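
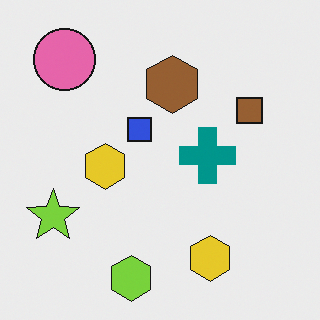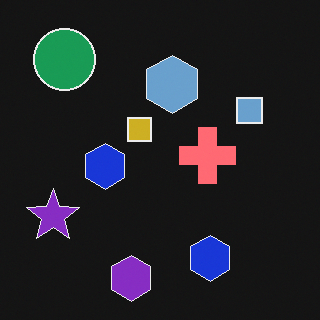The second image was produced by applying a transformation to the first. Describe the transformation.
This is the original image color-inverted (negative).

The light background has become dark and every shape's color is its complement — a photographic negative.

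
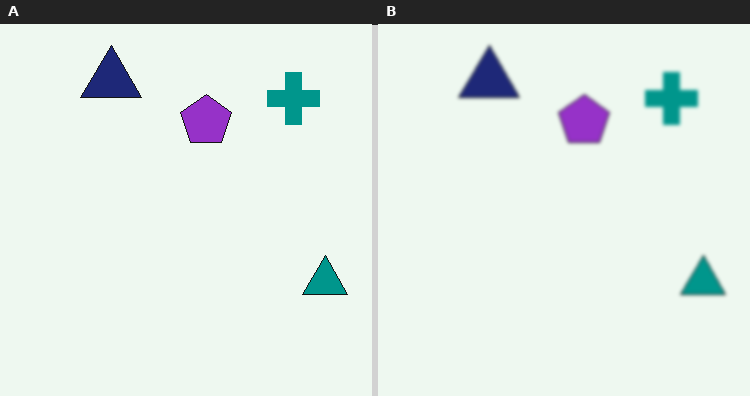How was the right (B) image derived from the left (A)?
This is the original image given a subtle gaussian blur.

Shape edges and outlines are uniformly softened across the whole image.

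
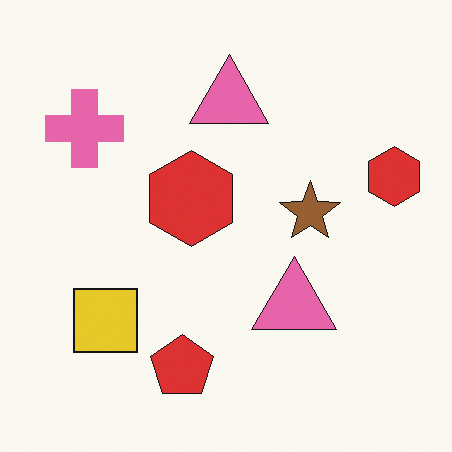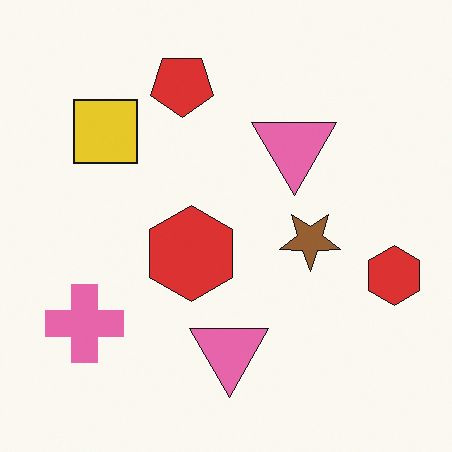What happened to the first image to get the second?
The second image is the first flipped vertically (top ↔ bottom).

The red pentagon is in the bottom of the first image and the top of the second — shapes on opposite sides of the horizontal midline have swapped in a mirror flip.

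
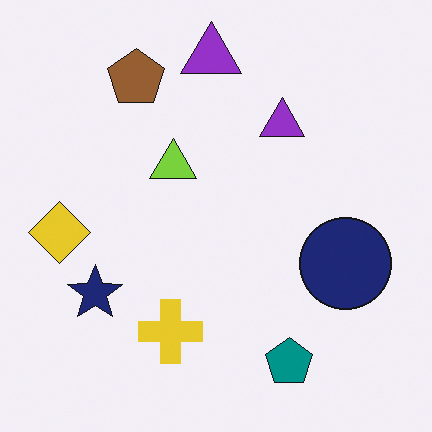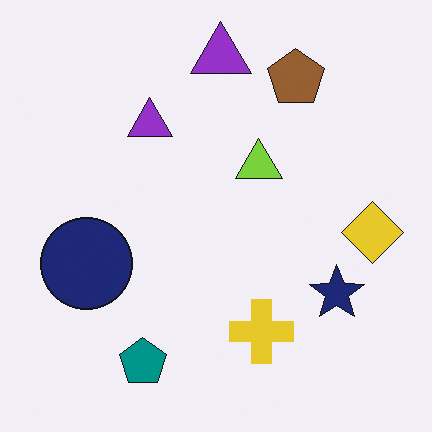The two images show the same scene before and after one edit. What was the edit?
Flipped horizontally (left ↔ right).

The yellow diamond is in the left of the first image and the right of the second — shapes on opposite sides of the vertical midline have swapped in a mirror flip.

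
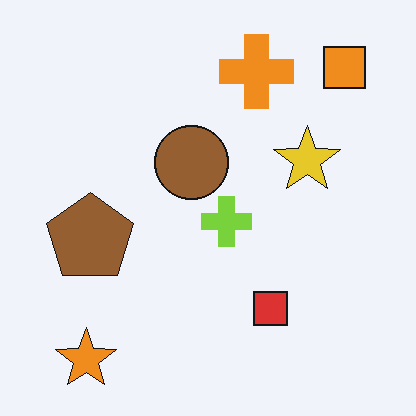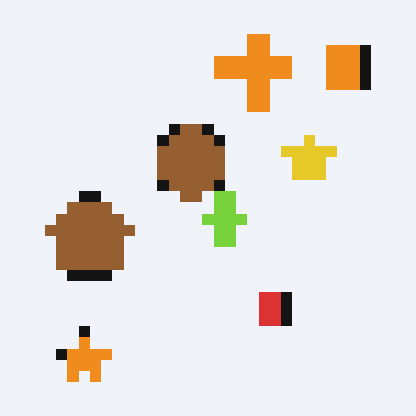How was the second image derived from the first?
The second image is the first heavily pixelated into large blocks.

Shapes are reduced to large square blocks; fine edges and outlines are lost — a downscale-then-upscale (mosaic) effect.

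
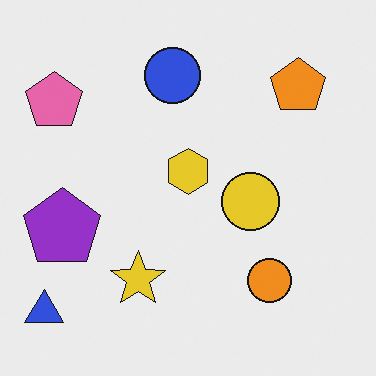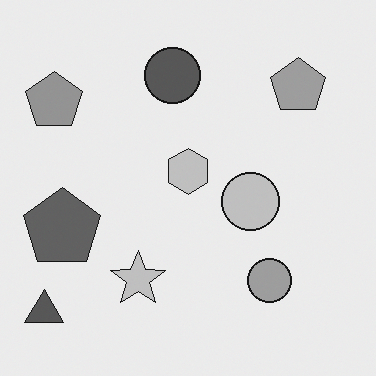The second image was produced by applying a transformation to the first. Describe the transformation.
This is the original image converted to grayscale.

All color is removed — every shape is now a shade of grey.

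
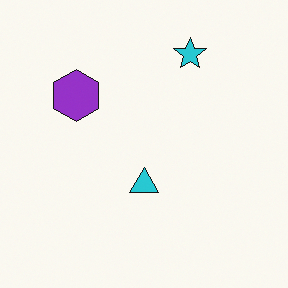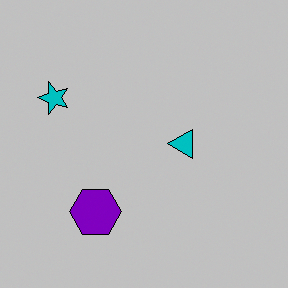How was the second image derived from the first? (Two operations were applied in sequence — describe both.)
The second image is the first rotated 90° counter-clockwise, then heavily posterized to just a handful of flat colors.

The cyan star sits in the top of the first image and the left of the second — consistent with a whole-image 90° counter-clockwise rotation. Each flat color has snapped to a coarser quantized level — most visibly, the near-white background has dropped to a flat grey.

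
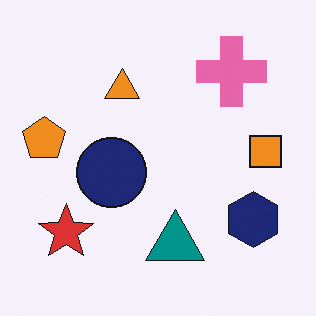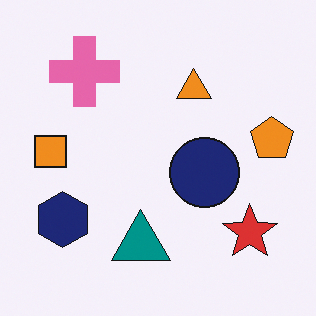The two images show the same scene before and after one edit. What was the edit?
The transformation is: flipped horizontally (left ↔ right).

The orange pentagon is in the left of the first image and the right of the second — shapes on opposite sides of the vertical midline have swapped in a mirror flip.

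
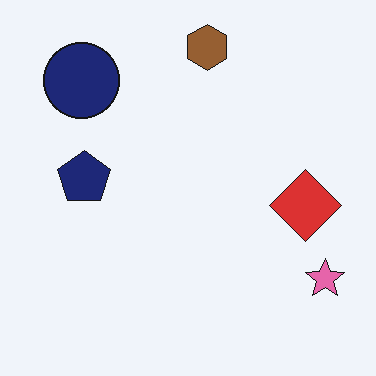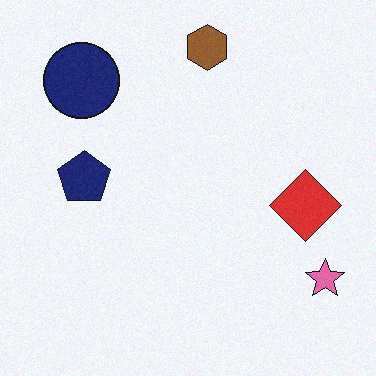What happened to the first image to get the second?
It was degraded with light additive noise.

Random speckle covers the whole image, including the flat background.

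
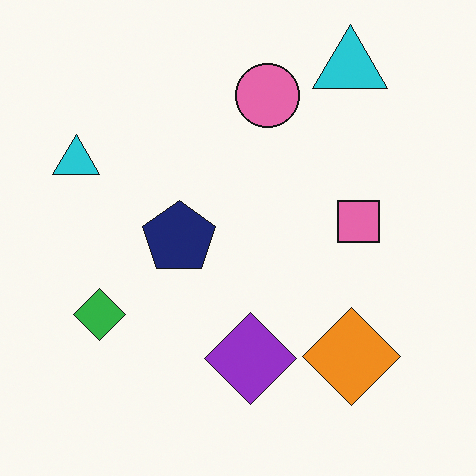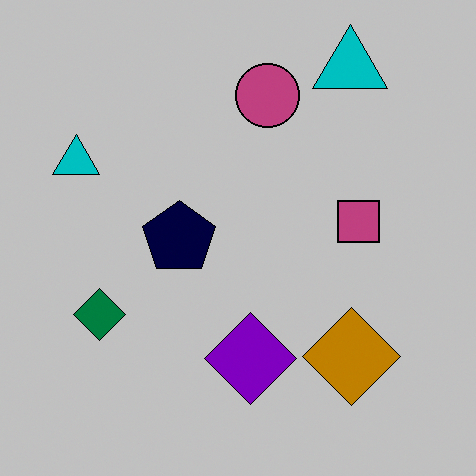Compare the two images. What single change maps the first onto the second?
Heavily posterized to just a handful of flat colors.

Each flat color has snapped to a coarser quantized level — most visibly, the near-white background has dropped to a flat grey.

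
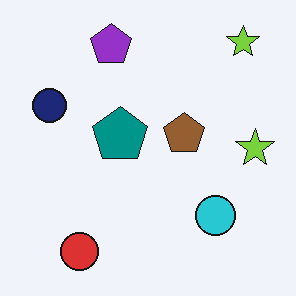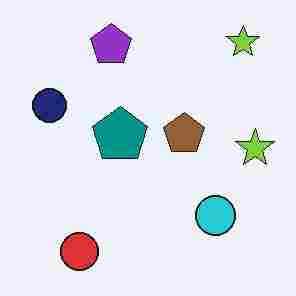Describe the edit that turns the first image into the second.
It was heavily JPEG-compressed with obvious blocking artifacts.

Blocky 8×8 compression artifacts appear around shape edges and the flat background shows ringing — characteristic JPEG degradation.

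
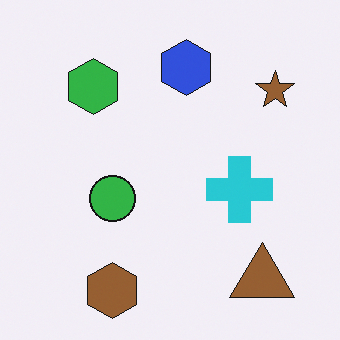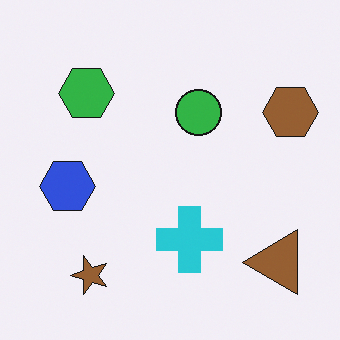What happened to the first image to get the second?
It was transposed (reflected across the top-left ↔ bottom-right diagonal).

Shapes have swapped their row and column positions — what was in the top-right is now in the bottom-left — a diagonal reflection.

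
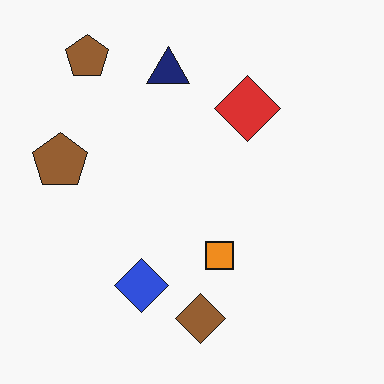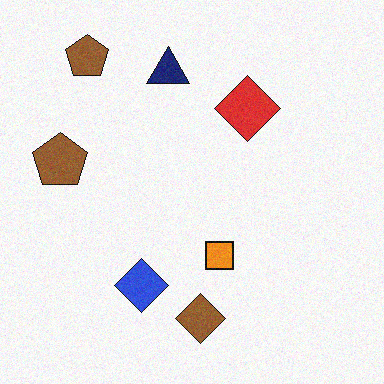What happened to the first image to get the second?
It was degraded with a light layer of grain.

Random speckle covers the whole image, including the flat background.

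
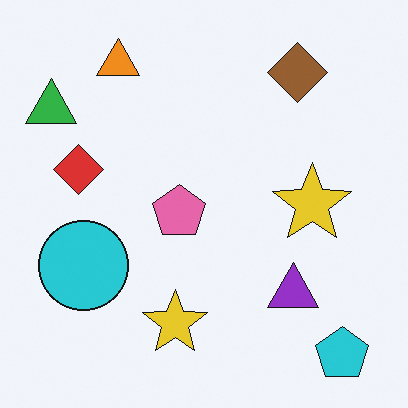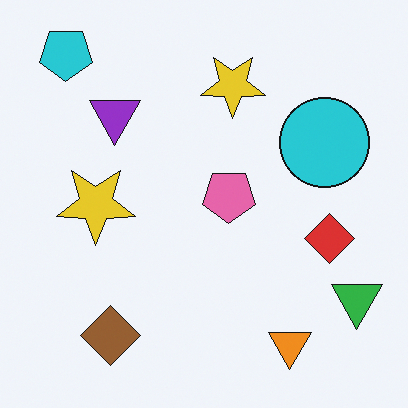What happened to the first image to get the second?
The image was rotated 180°.

The cyan pentagon sits in the bottom-right of the first image and the top-left of the second — consistent with a whole-image 180° rotation.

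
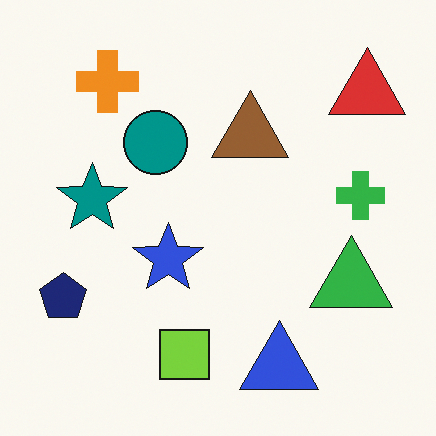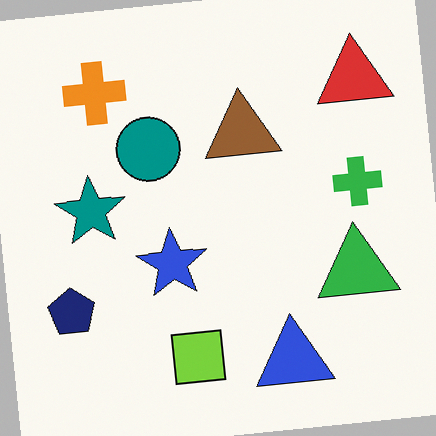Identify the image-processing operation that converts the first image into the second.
The transformation is: rotated counter-clockwise by a few degrees.

Every shape is tilted by the same angle and the image corners show triangular fill wedges — a whole-image rotation by a non-right angle.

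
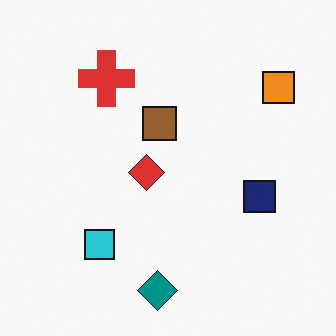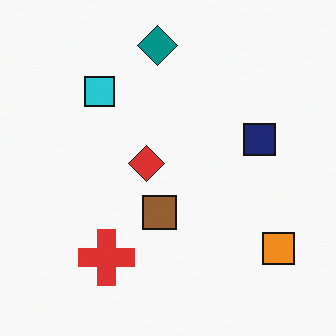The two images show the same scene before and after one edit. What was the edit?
The image was flipped vertically (top ↔ bottom).

The teal diamond is in the bottom of the first image and the top of the second — shapes on opposite sides of the horizontal midline have swapped in a mirror flip.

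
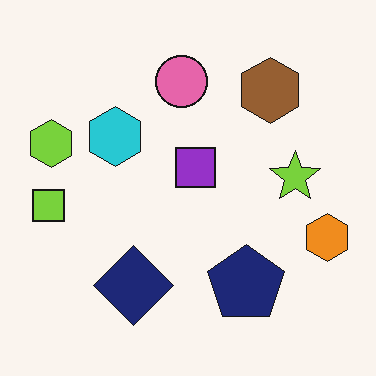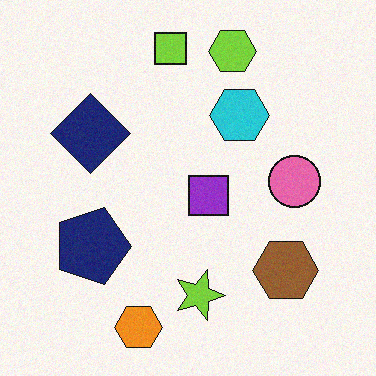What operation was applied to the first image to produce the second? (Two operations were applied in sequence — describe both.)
Rotated 90° clockwise, then degraded with light additive noise.

The orange hexagon sits in the right of the first image and the bottom of the second — consistent with a whole-image 90° clockwise rotation. Random speckle covers the whole image, including the flat background.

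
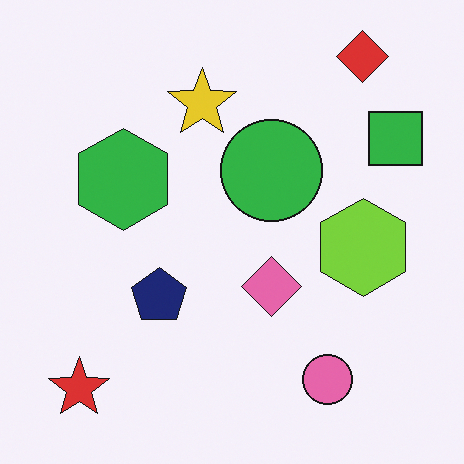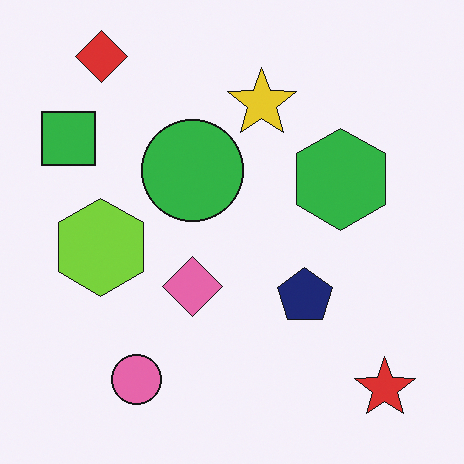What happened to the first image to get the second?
The image was flipped horizontally (left ↔ right).

The green square is in the top-right of the first image and the top-left of the second — shapes on opposite sides of the vertical midline have swapped in a mirror flip.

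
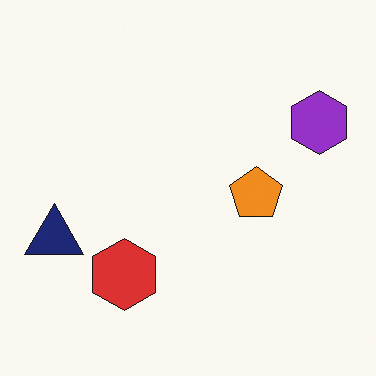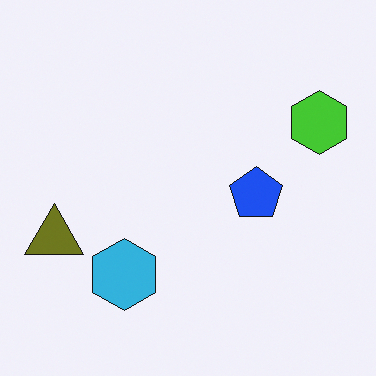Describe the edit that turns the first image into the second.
This is the original image hue-shifted by a large amount.

Every shape's color has rotated by the same amount around the hue wheel — a uniform hue shift.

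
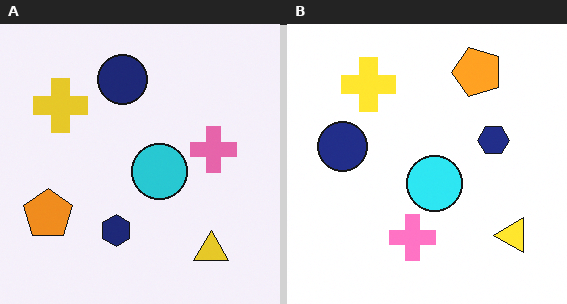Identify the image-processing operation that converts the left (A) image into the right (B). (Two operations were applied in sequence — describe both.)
This is the original image brightened a little, then transposed (reflected across the top-left ↔ bottom-right diagonal).

Every pixel — background and shapes alike — is uniformly brightened. Shapes have swapped their row and column positions — what was in the top-right is now in the bottom-left — a diagonal reflection.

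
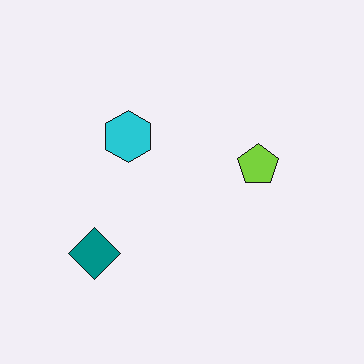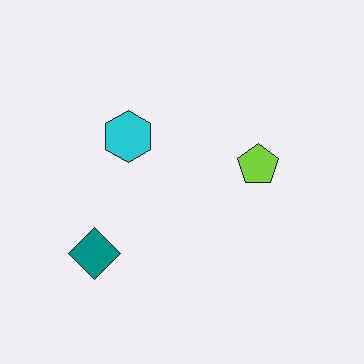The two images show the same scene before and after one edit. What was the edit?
The transformation is: JPEG-compressed with visible artifacts.

Blocky 8×8 compression artifacts appear around shape edges and the flat background shows ringing — characteristic JPEG degradation.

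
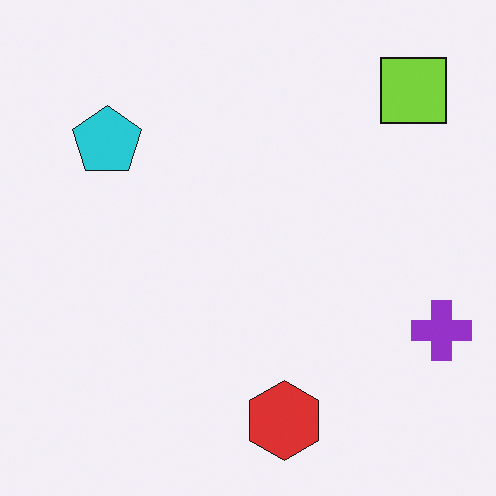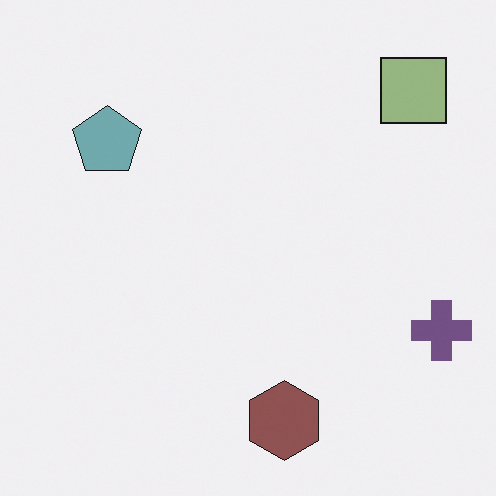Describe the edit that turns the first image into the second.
The image was made much more muted (saturation change).

All colors are more muted and greyish — a global saturation change.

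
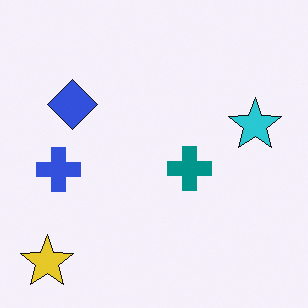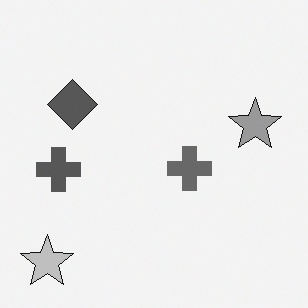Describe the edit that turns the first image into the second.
It was converted to grayscale.

All color is removed — every shape is now a shade of grey.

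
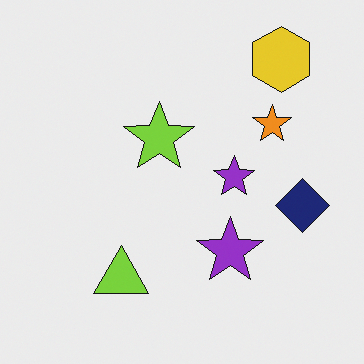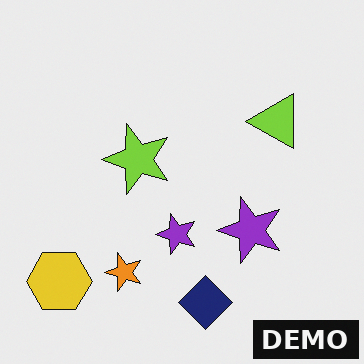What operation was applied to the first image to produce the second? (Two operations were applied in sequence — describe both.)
The second image is the first transposed (reflected across the top-left ↔ bottom-right diagonal), then watermarked with the text "DEMO" in the lower-right corner.

Shapes have swapped their row and column positions — what was in the top-right is now in the bottom-left — a diagonal reflection. A dark label reading "DEMO" appears in the lower-right corner.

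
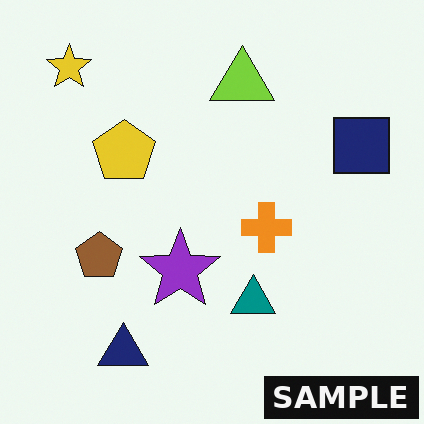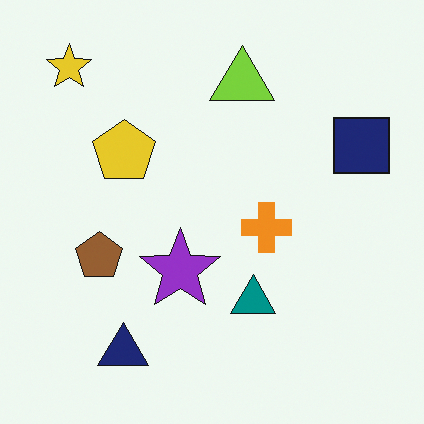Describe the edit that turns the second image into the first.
Watermarked with the text "SAMPLE" in the lower-right corner.

A dark label reading "SAMPLE" appears in the lower-right corner.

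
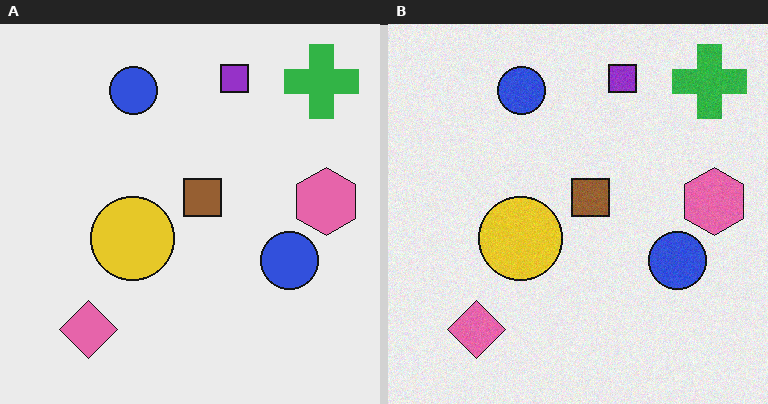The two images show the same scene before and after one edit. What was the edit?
The image was degraded with subtle gaussian noise.

Random speckle covers the whole image, including the flat background.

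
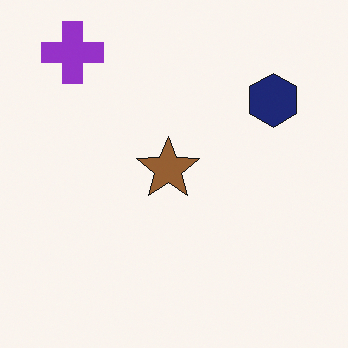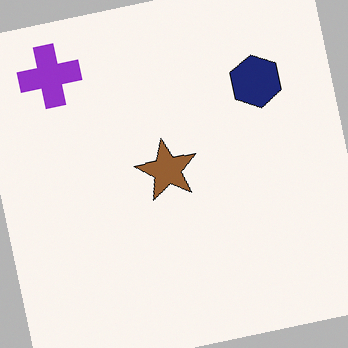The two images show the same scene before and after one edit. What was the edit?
The transformation is: rotated counter-clockwise by a small amount.

Every shape is tilted by the same angle and the image corners show triangular fill wedges — a whole-image rotation by a non-right angle.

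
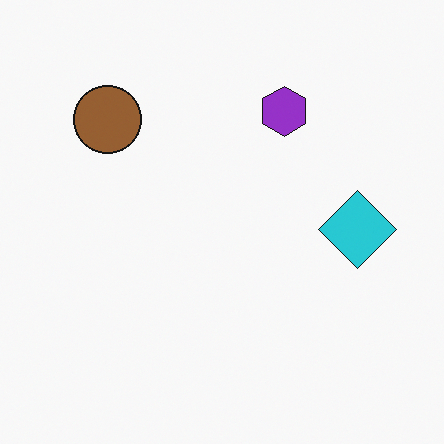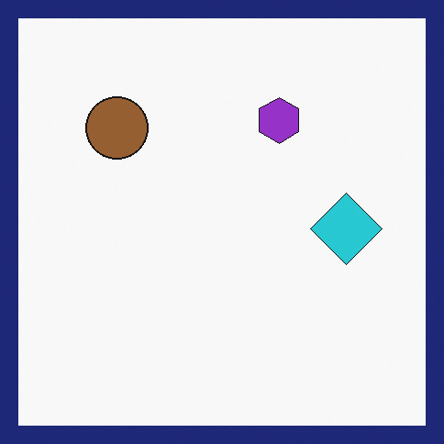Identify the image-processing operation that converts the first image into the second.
It was framed with a navy border.

A solid navy frame runs around the edge of the second image, with the content slightly shrunk inside it.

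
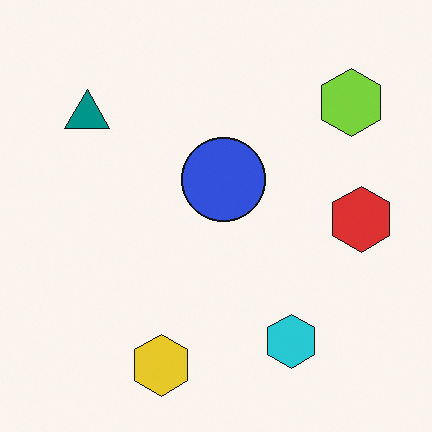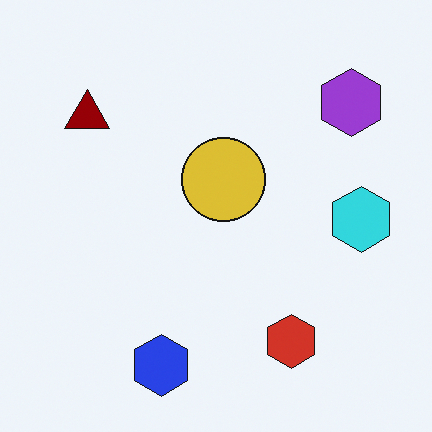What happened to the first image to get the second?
The transformation is: hue-shifted through roughly half the color wheel.

Every shape's color has rotated by the same amount around the hue wheel — a uniform hue shift.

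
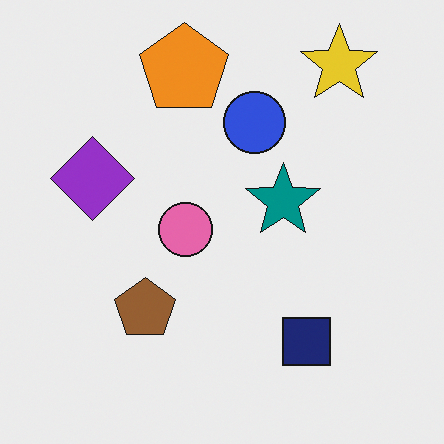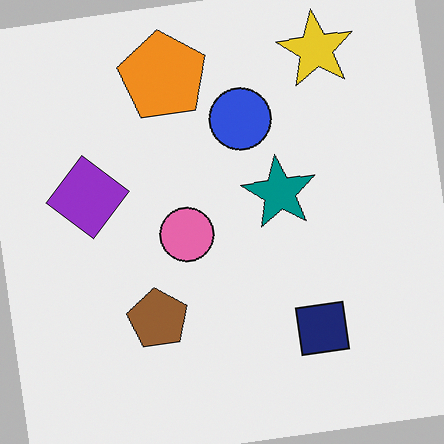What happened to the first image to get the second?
The transformation is: rotated counter-clockwise by a small amount.

Every shape is tilted by the same angle and the image corners show triangular fill wedges — a whole-image rotation by a non-right angle.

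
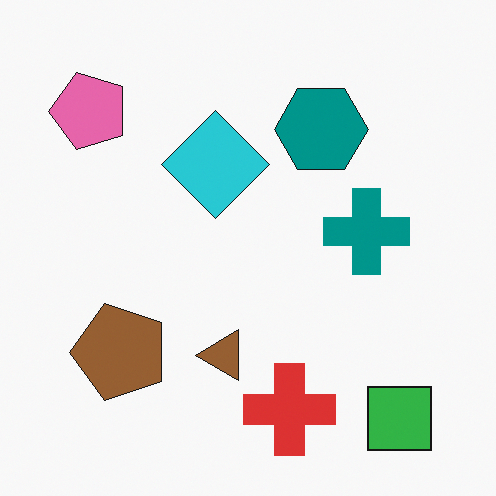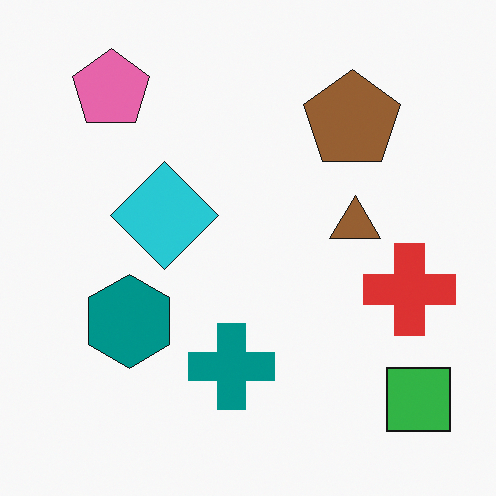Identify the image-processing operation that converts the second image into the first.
Transposed (reflected across the top-left ↔ bottom-right diagonal).

Shapes have swapped their row and column positions — what was in the top-right is now in the bottom-left — a diagonal reflection.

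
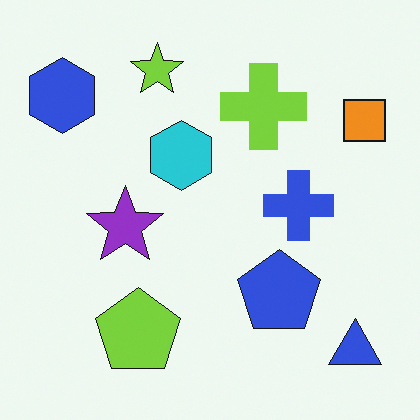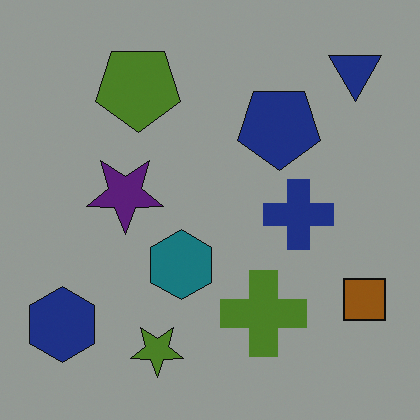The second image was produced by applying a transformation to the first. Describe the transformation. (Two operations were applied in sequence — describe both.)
The image was noticeably darkened, then flipped vertically (top ↔ bottom).

Every pixel — background and shapes alike — is uniformly darkened. The lime star is in the top of the first image and the bottom of the second — shapes on opposite sides of the horizontal midline have swapped in a mirror flip.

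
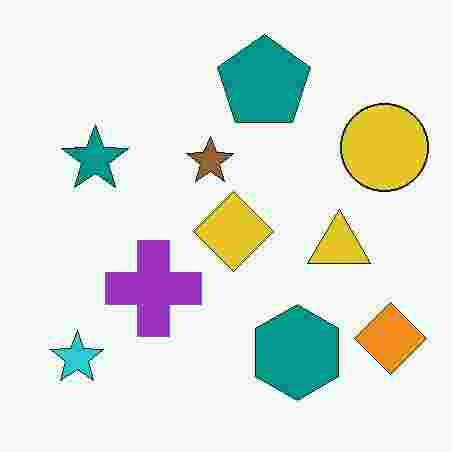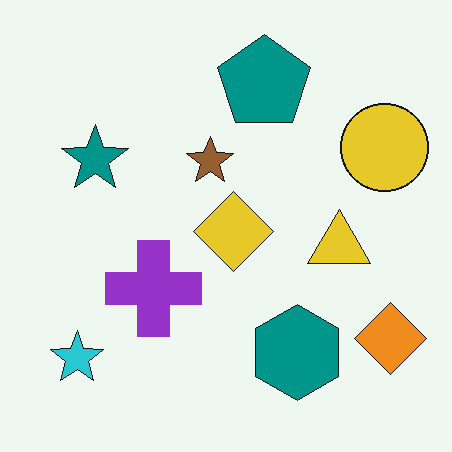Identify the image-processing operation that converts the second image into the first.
Heavily JPEG-compressed with obvious blocking artifacts.

Blocky 8×8 compression artifacts appear around shape edges and the flat background shows ringing — characteristic JPEG degradation.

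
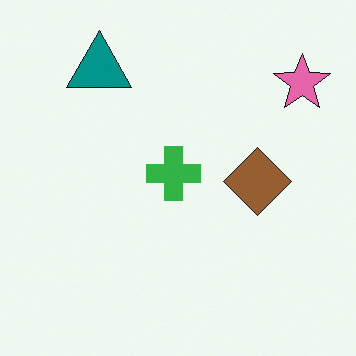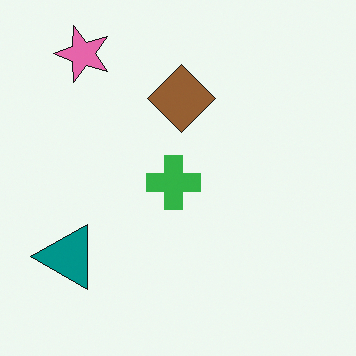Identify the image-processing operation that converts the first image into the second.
This is the original image rotated 90° counter-clockwise.

The pink star sits in the top-right of the first image and the top-left of the second — consistent with a whole-image 90° counter-clockwise rotation.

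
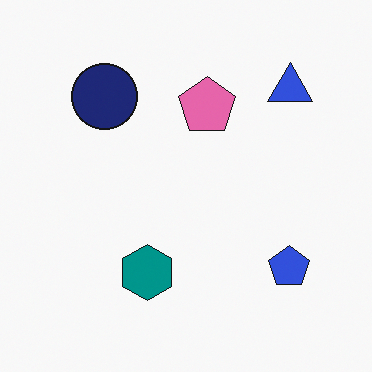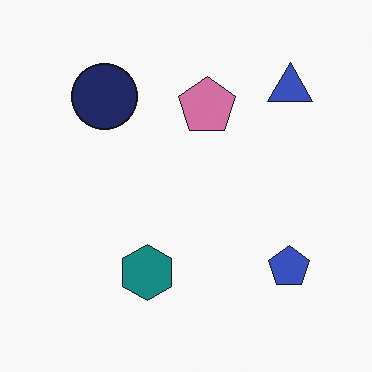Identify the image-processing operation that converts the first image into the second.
This is the original image slightly desaturated.

All colors are more muted and greyish — a global saturation change.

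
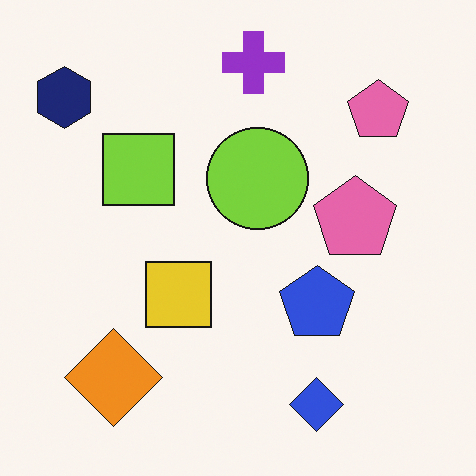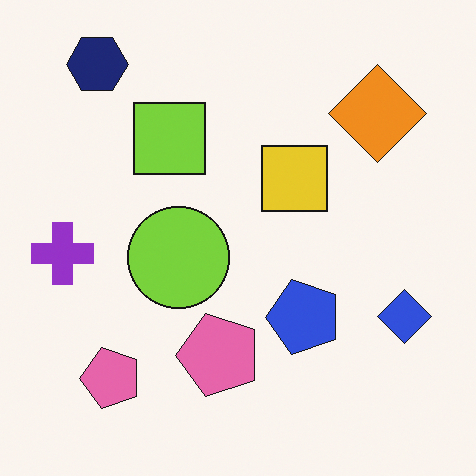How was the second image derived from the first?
Transposed (reflected across the top-left ↔ bottom-right diagonal).

Shapes have swapped their row and column positions — what was in the top-right is now in the bottom-left — a diagonal reflection.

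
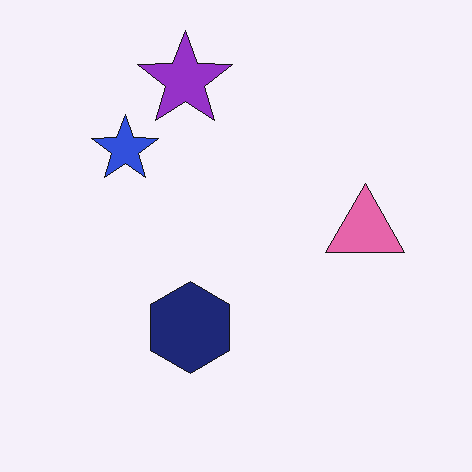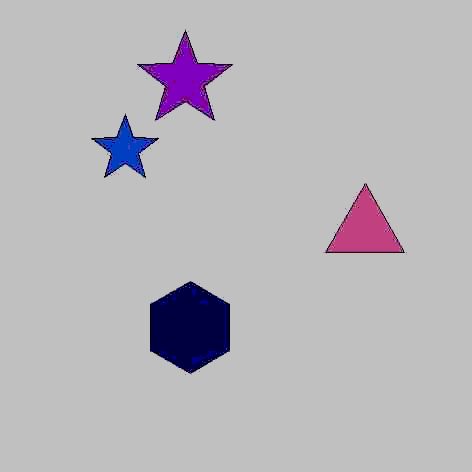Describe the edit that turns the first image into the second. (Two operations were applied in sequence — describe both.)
The second image is the first heavily JPEG-compressed with obvious blocking artifacts, then heavily posterized to just a handful of flat colors.

Blocky 8×8 compression artifacts appear around shape edges and the flat background shows ringing — characteristic JPEG degradation. Each flat color has snapped to a coarser quantized level — most visibly, the near-white background has dropped to a flat grey.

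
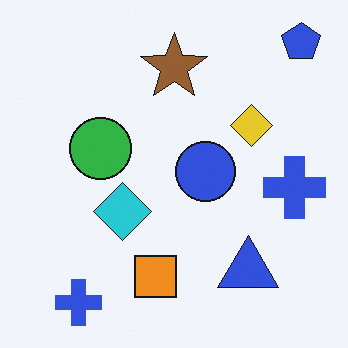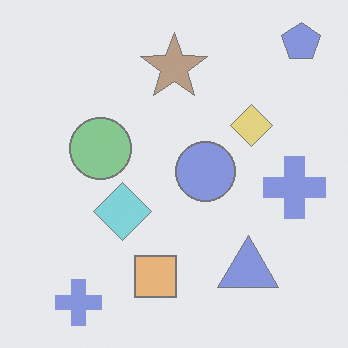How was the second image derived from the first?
It was washed out (contrast reduced).

Tones are pushed toward mid-grey across the whole image — a global contrast change.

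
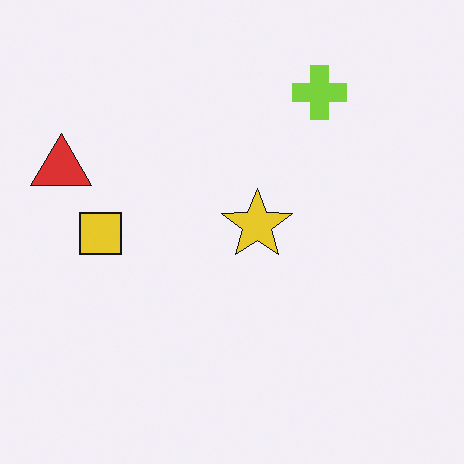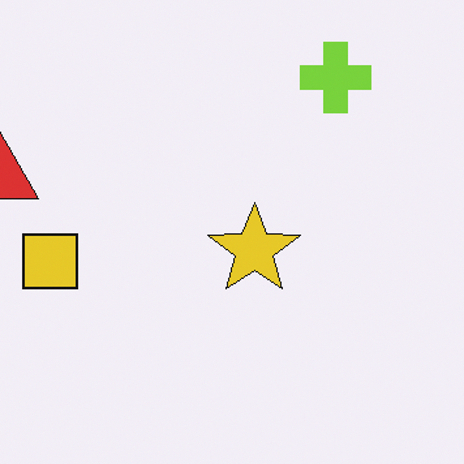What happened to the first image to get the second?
The image was cropped slightly and scaled back up.

The visible shapes are larger and the field of view is narrower; shapes near the original edges may be partly or wholly outside the frame — a crop-and-rescale.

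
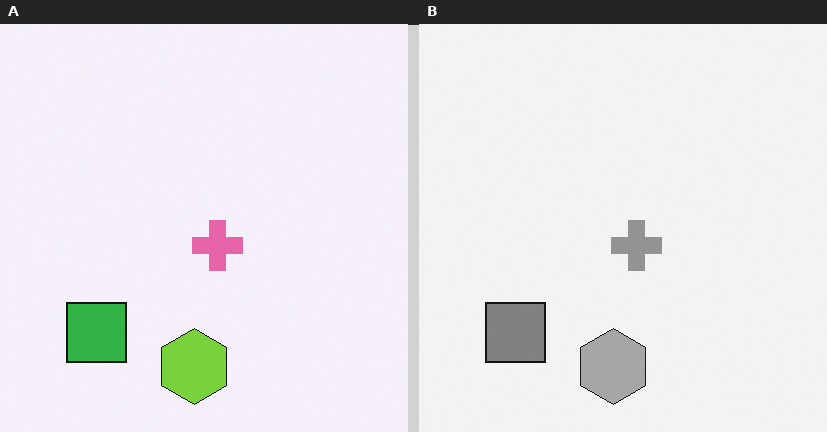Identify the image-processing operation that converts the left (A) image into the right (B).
This is the original image converted to grayscale.

All color is removed — every shape is now a shade of grey.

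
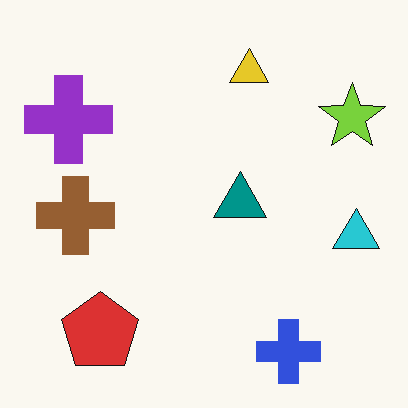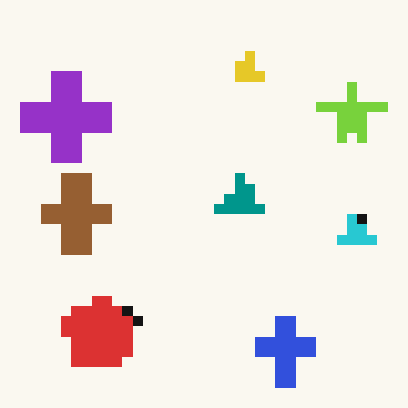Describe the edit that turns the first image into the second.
This is the original image heavily pixelated into large blocks.

Shapes are reduced to large square blocks; fine edges and outlines are lost — a downscale-then-upscale (mosaic) effect.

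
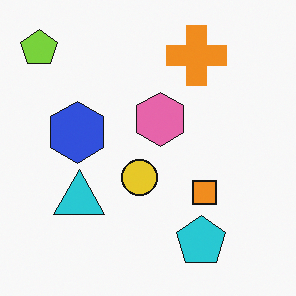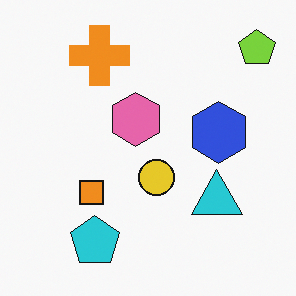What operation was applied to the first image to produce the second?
This is the original image flipped horizontally (left ↔ right).

The lime pentagon is in the top-left of the first image and the top-right of the second — shapes on opposite sides of the vertical midline have swapped in a mirror flip.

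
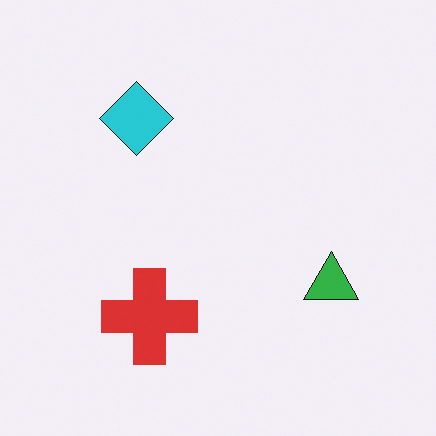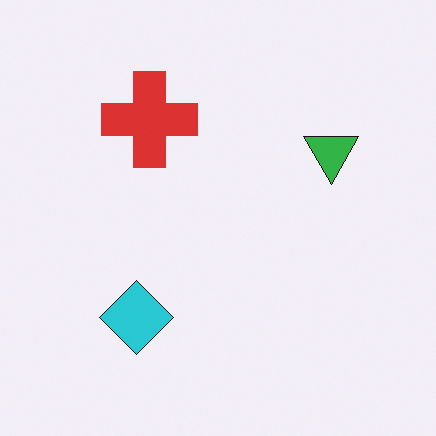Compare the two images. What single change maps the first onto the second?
The second image is the first flipped vertically (top ↔ bottom).

The cyan diamond is in the top-left of the first image and the bottom-left of the second — shapes on opposite sides of the horizontal midline have swapped in a mirror flip.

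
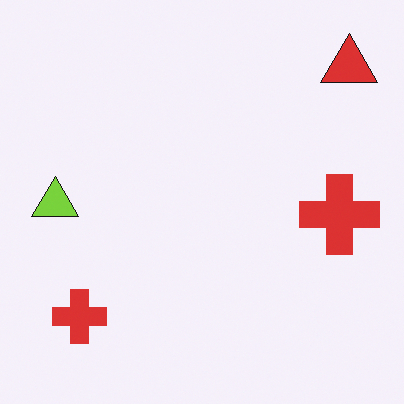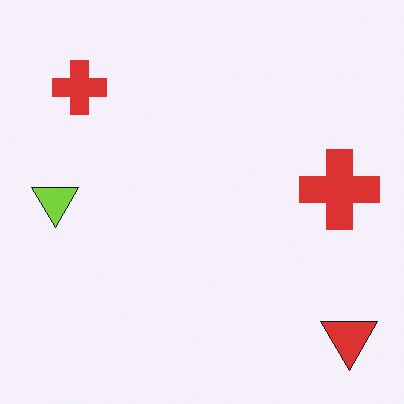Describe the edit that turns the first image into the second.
The image was flipped vertically (top ↔ bottom).

The red triangle is in the top-right of the first image and the bottom-right of the second — shapes on opposite sides of the horizontal midline have swapped in a mirror flip.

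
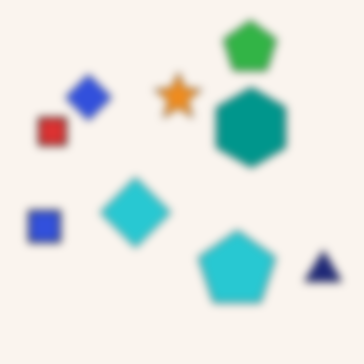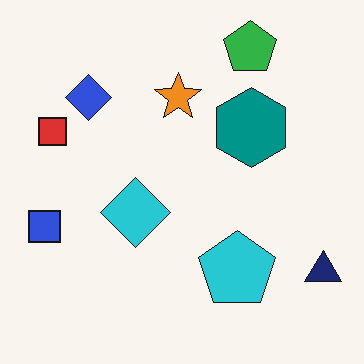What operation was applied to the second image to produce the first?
Noticeably gaussian-blurred.

Shape edges and outlines are uniformly softened across the whole image.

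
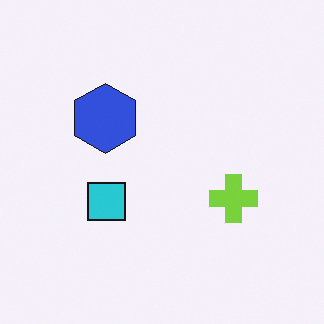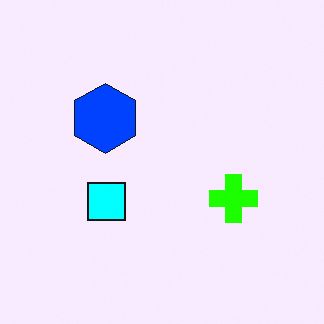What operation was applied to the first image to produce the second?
It was heavily oversaturated.

All colors are more vivid — a global saturation change.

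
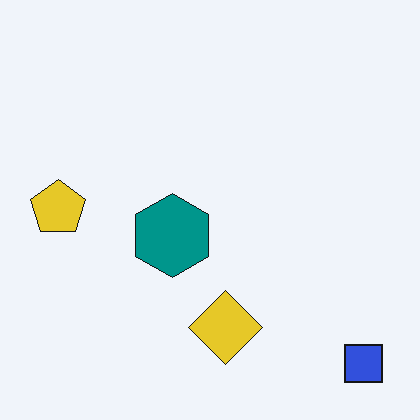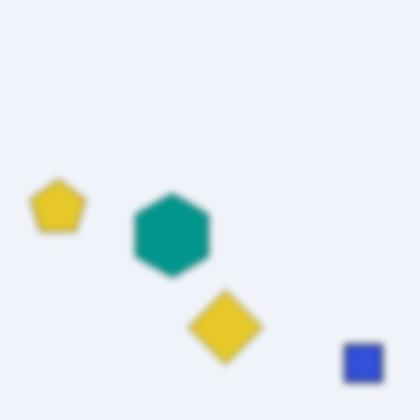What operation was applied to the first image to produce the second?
This is the original image noticeably gaussian-blurred.

Shape edges and outlines are uniformly softened across the whole image.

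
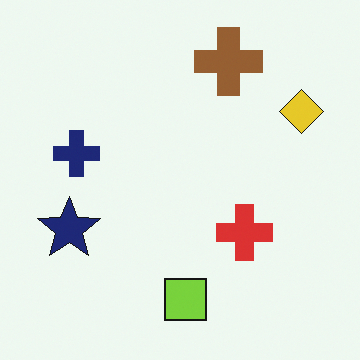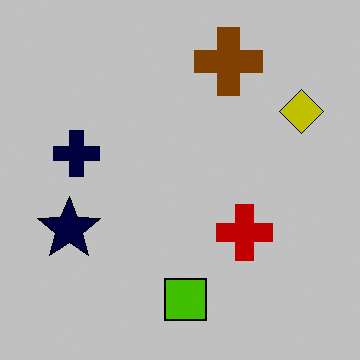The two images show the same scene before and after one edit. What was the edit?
The second image is the first aggressively posterized.

Each flat color has snapped to a coarser quantized level — most visibly, the near-white background has dropped to a flat grey.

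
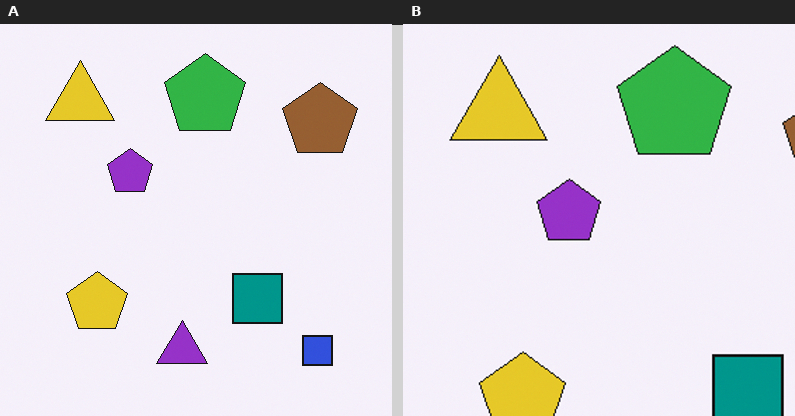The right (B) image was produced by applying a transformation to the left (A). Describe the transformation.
The right (B) image is the left (A) cropped to a modestly smaller region and rescaled.

The visible shapes are larger and the field of view is narrower; shapes near the original edges may be partly or wholly outside the frame — a crop-and-rescale.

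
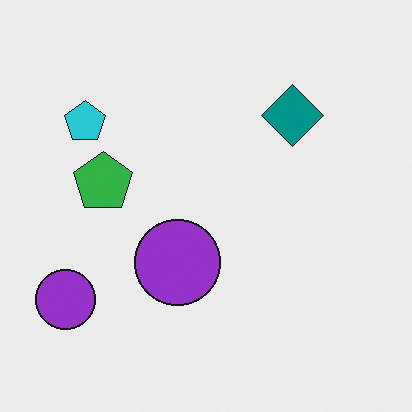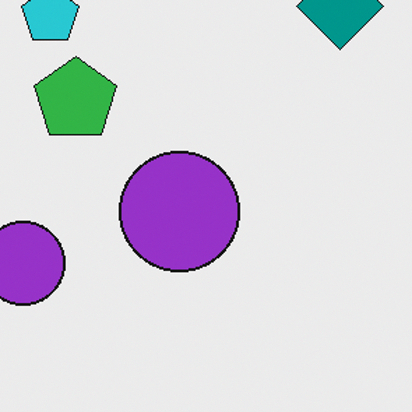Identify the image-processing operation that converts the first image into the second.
Cropped slightly and scaled back up.

The visible shapes are larger and the field of view is narrower; shapes near the original edges may be partly or wholly outside the frame — a crop-and-rescale.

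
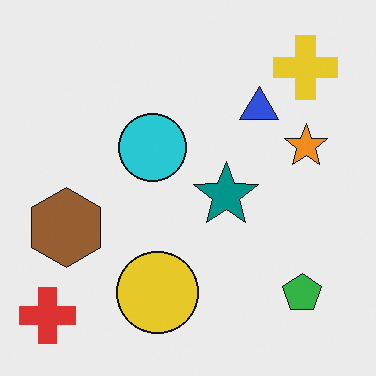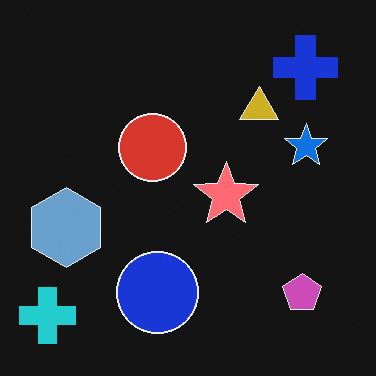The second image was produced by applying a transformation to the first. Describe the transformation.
The second image is the first color-inverted (negative).

The light background has become dark and every shape's color is its complement — a photographic negative.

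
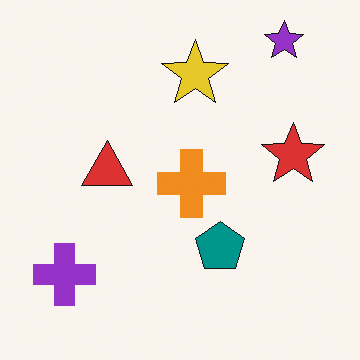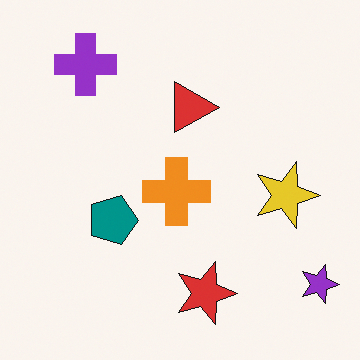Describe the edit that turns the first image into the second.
This is the original image rotated 90° clockwise.

The purple star sits in the top-right of the first image and the bottom-right of the second — consistent with a whole-image 90° clockwise rotation.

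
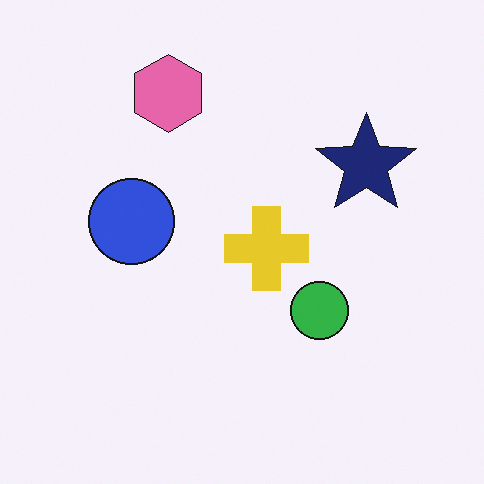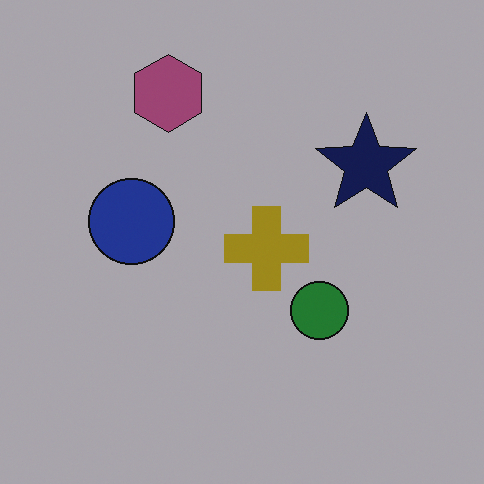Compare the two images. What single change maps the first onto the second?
Noticeably darkened.

Every pixel — background and shapes alike — is uniformly darkened.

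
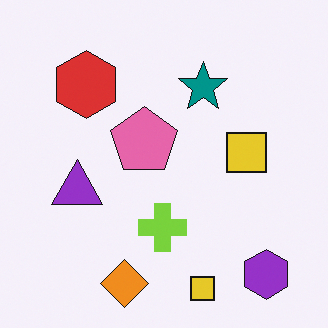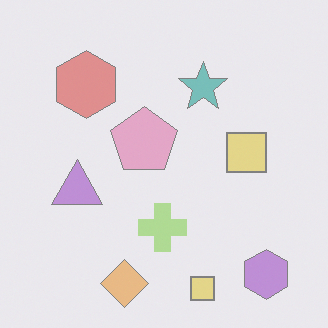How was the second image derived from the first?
The transformation is: washed out (contrast reduced).

Tones are pushed toward mid-grey across the whole image — a global contrast change.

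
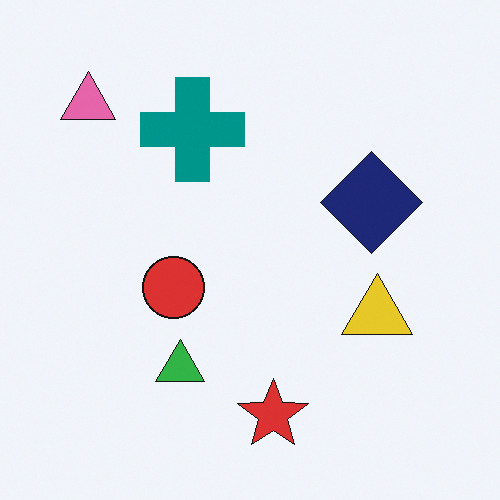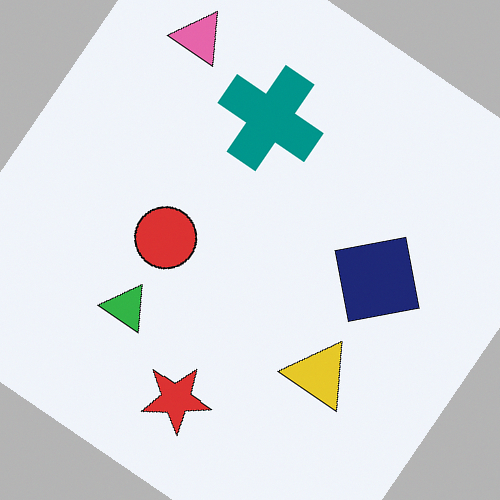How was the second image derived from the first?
This is the original image rotated clockwise by a large amount — several tens of degrees.

Every shape is tilted by the same angle and the image corners show triangular fill wedges — a whole-image rotation by a non-right angle.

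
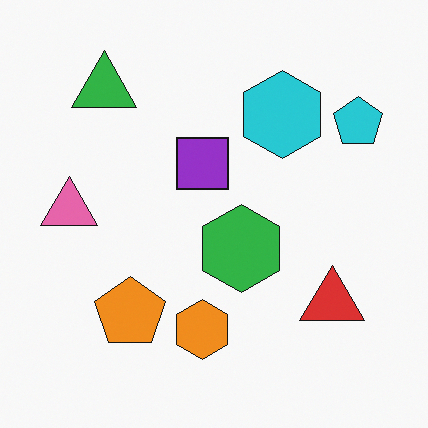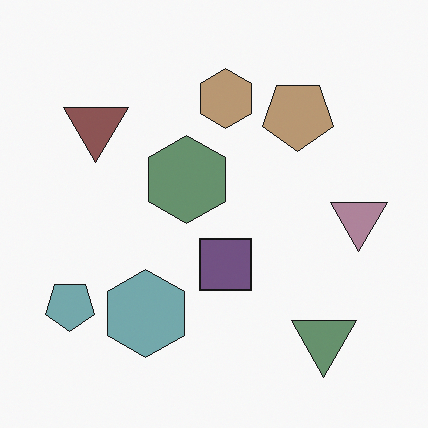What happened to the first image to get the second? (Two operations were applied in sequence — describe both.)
The image was rotated 180°, then heavily desaturated.

The cyan pentagon sits in the top-right of the first image and the bottom-left of the second — consistent with a whole-image 180° rotation. All colors are more muted and greyish — a global saturation change.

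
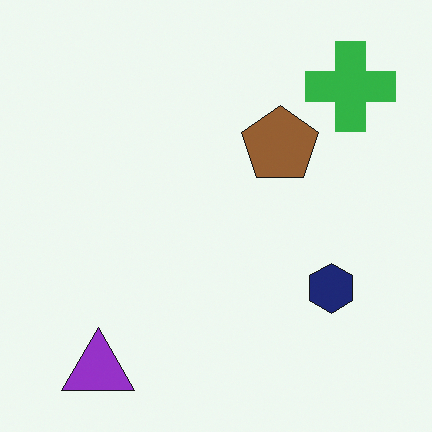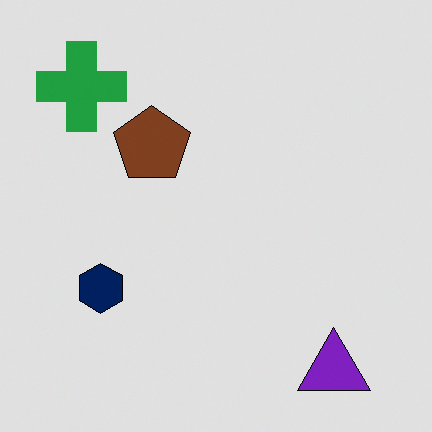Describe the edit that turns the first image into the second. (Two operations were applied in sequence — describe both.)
Moderately posterized, then flipped horizontally (left ↔ right).

Each flat color has snapped to a coarser quantized level — most visibly, the near-white background has dropped to a flat grey. The green cross is in the top-right of the first image and the top-left of the second — shapes on opposite sides of the vertical midline have swapped in a mirror flip.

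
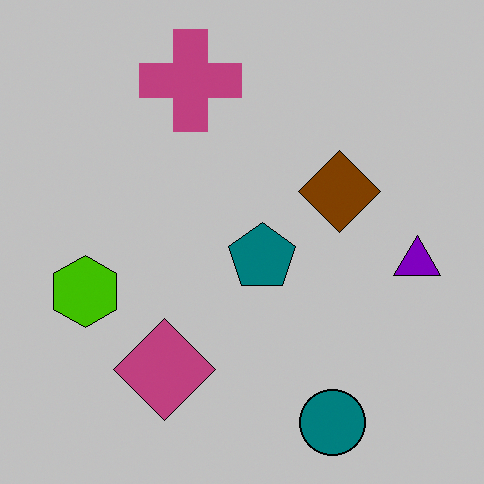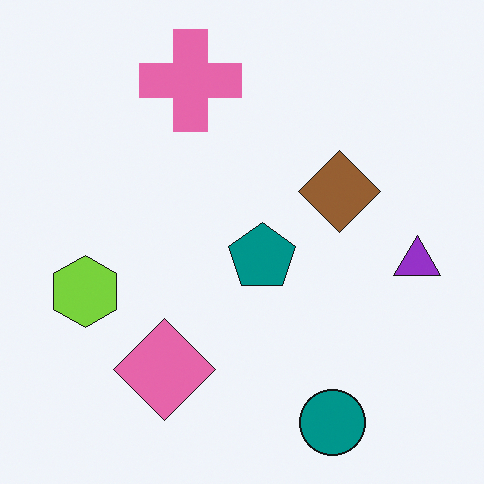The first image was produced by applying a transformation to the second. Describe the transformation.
This is the original image aggressively posterized.

Each flat color has snapped to a coarser quantized level — most visibly, the near-white background has dropped to a flat grey.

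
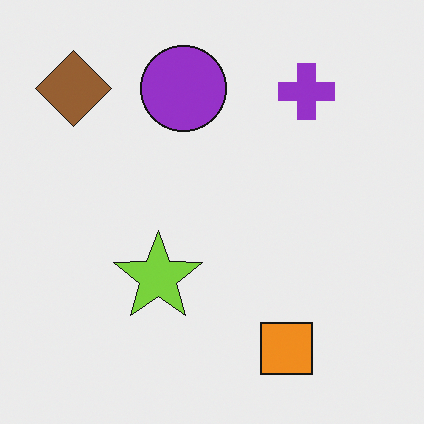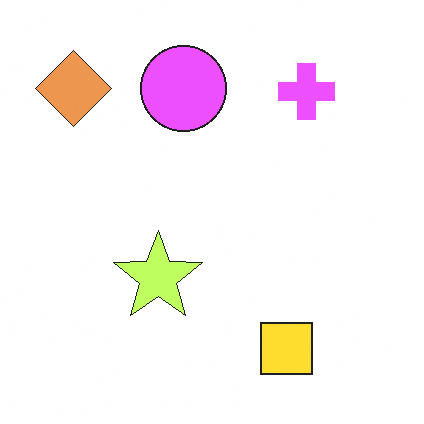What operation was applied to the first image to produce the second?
It was brightened a lot.

Every pixel — background and shapes alike — is uniformly brightened.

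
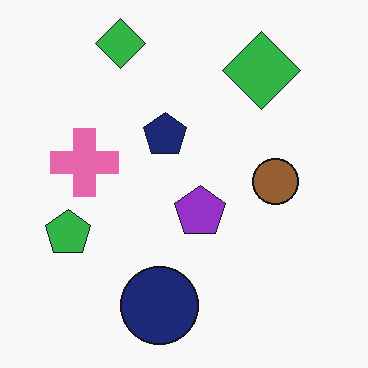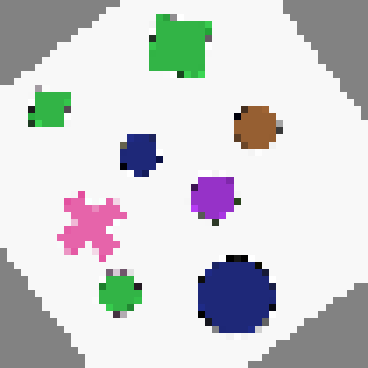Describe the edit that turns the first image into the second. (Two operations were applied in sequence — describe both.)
Rotated counter-clockwise by a large amount — several tens of degrees, then pixelated into visible square blocks.

Every shape is tilted by the same angle and the image corners show triangular fill wedges — a whole-image rotation by a non-right angle. Shapes are reduced to large square blocks; fine edges and outlines are lost — a downscale-then-upscale (mosaic) effect.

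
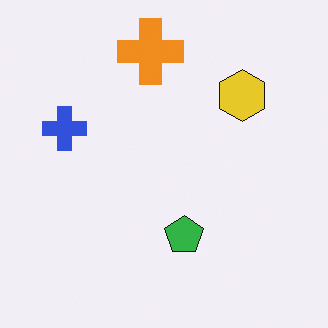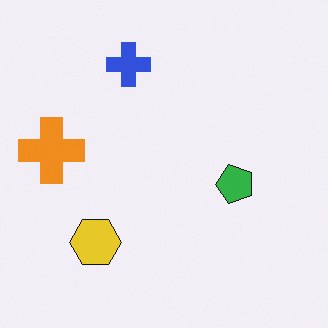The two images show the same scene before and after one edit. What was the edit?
It was transposed (reflected across the top-left ↔ bottom-right diagonal).

Shapes have swapped their row and column positions — what was in the top-right is now in the bottom-left — a diagonal reflection.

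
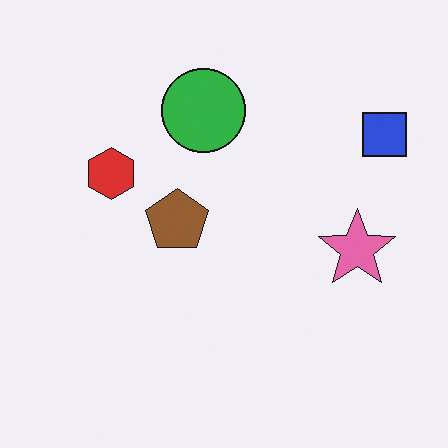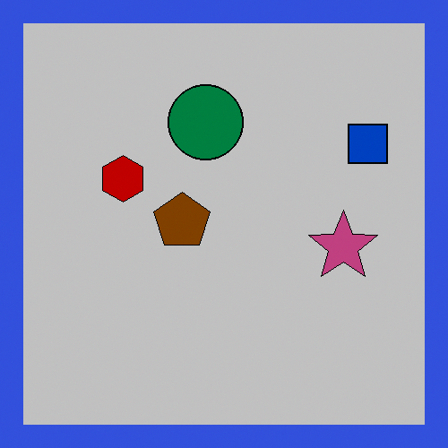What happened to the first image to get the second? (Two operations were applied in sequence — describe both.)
Heavily posterized to just a handful of flat colors, then framed with a blue border.

Each flat color has snapped to a coarser quantized level — most visibly, the near-white background has dropped to a flat grey. A solid blue frame runs around the edge of the second image, with the content slightly shrunk inside it.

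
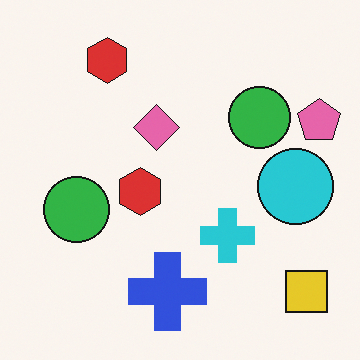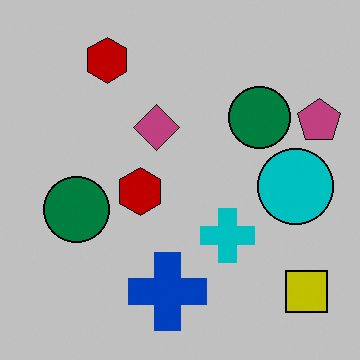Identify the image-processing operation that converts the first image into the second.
The transformation is: heavily posterized to just a handful of flat colors.

Each flat color has snapped to a coarser quantized level — most visibly, the near-white background has dropped to a flat grey.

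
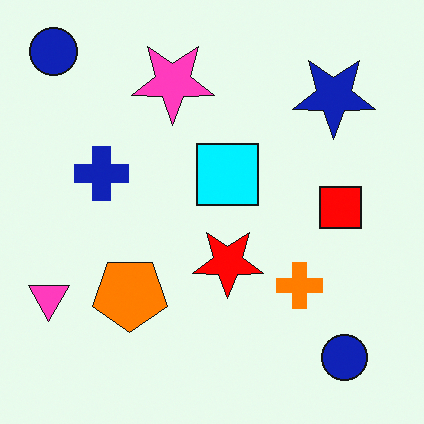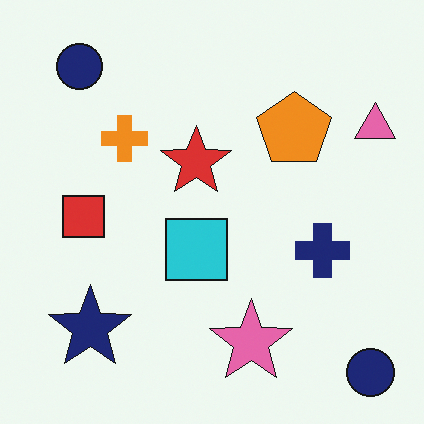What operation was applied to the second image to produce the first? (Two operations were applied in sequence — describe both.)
The transformation is: rotated 180°, then made much more vivid (saturation change).

The pink triangle sits in the top-right of the second image and the bottom-left of the first — consistent with a whole-image 180° rotation. All colors are more vivid — a global saturation change.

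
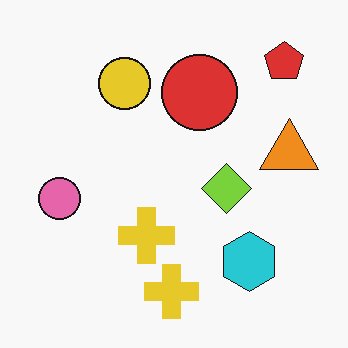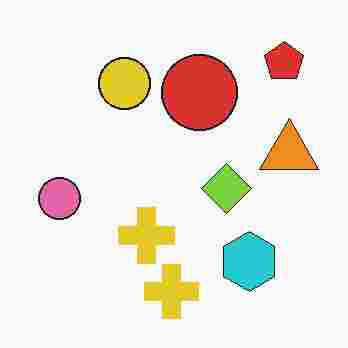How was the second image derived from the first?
The image was heavily JPEG-compressed with obvious blocking artifacts.

Blocky 8×8 compression artifacts appear around shape edges and the flat background shows ringing — characteristic JPEG degradation.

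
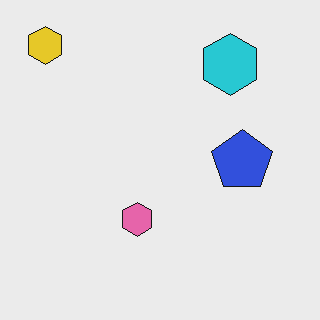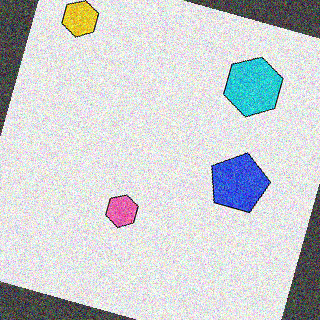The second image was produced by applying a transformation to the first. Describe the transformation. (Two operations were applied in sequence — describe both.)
It was rotated clockwise by a clearly visible amount, then degraded with moderate additive noise.

Every shape is tilted by the same angle and the image corners show triangular fill wedges — a whole-image rotation by a non-right angle. Random speckle covers the whole image, including the flat background.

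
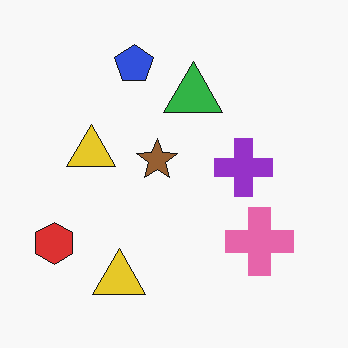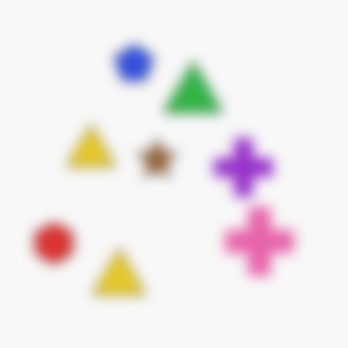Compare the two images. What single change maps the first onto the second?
The second image is the first heavily blurred.

Shape edges and outlines are uniformly softened across the whole image.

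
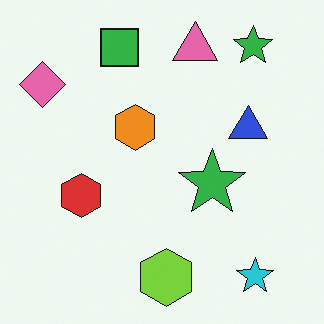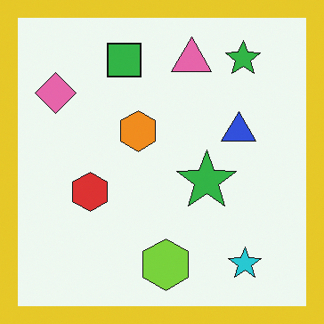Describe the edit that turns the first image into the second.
The image was framed with a yellow border.

A solid yellow frame runs around the edge of the second image, with the content slightly shrunk inside it.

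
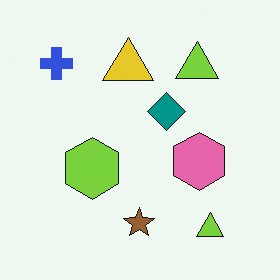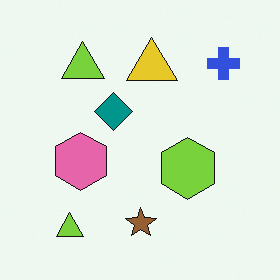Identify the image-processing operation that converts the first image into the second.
The transformation is: flipped horizontally (left ↔ right).

The blue cross is in the top-left of the first image and the top-right of the second — shapes on opposite sides of the vertical midline have swapped in a mirror flip.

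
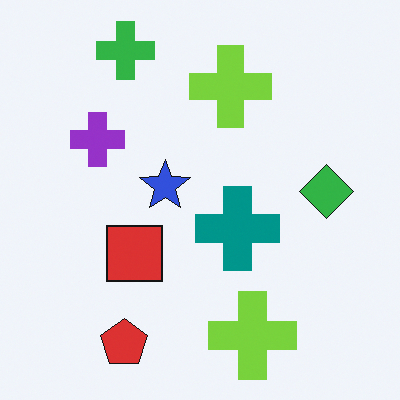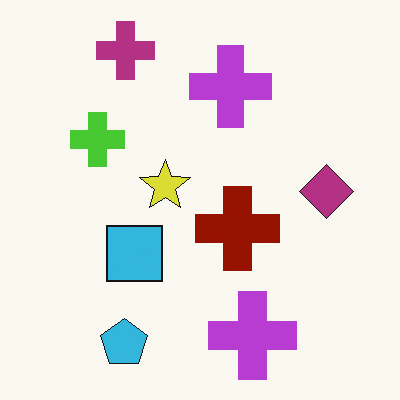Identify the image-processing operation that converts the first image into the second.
The image was hue-shifted through roughly half the color wheel.

Every shape's color has rotated by the same amount around the hue wheel — a uniform hue shift.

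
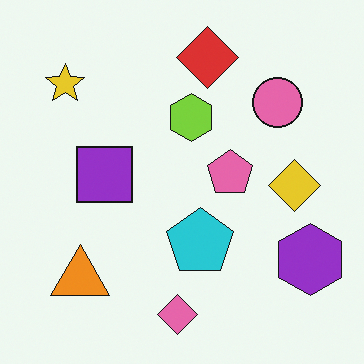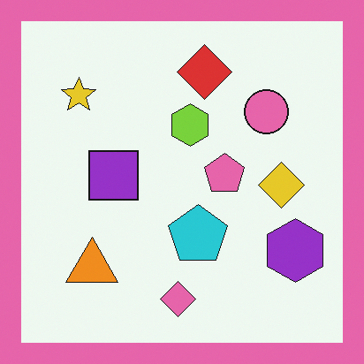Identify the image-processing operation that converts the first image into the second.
This is the original image framed with a pink border.

A solid pink frame runs around the edge of the second image, with the content slightly shrunk inside it.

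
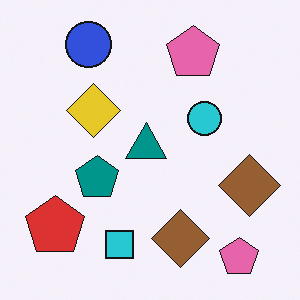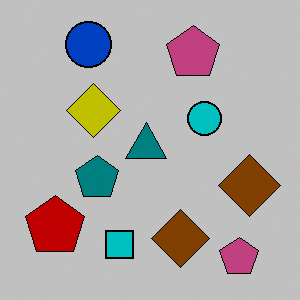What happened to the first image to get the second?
Aggressively posterized.

Each flat color has snapped to a coarser quantized level — most visibly, the near-white background has dropped to a flat grey.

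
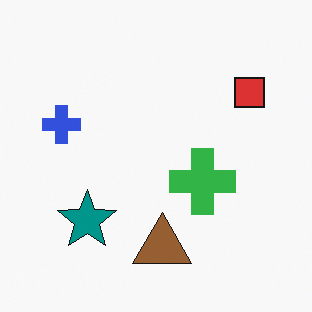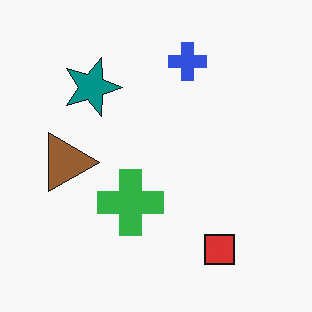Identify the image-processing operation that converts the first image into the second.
It was rotated 90° clockwise.

The red square sits in the top-right of the first image and the bottom-right of the second — consistent with a whole-image 90° clockwise rotation.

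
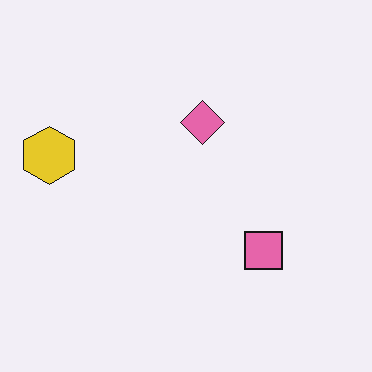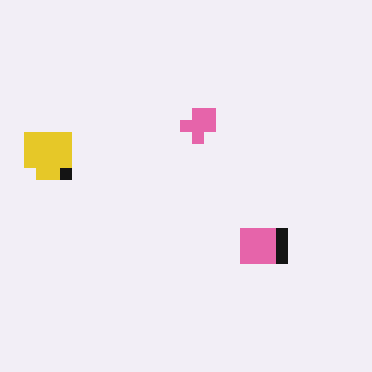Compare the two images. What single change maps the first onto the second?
Heavily pixelated into large blocks.

Shapes are reduced to large square blocks; fine edges and outlines are lost — a downscale-then-upscale (mosaic) effect.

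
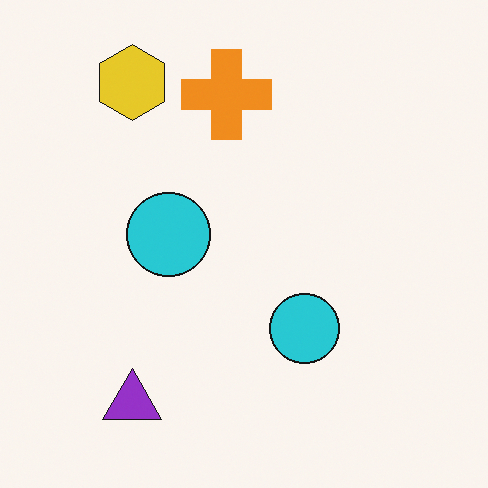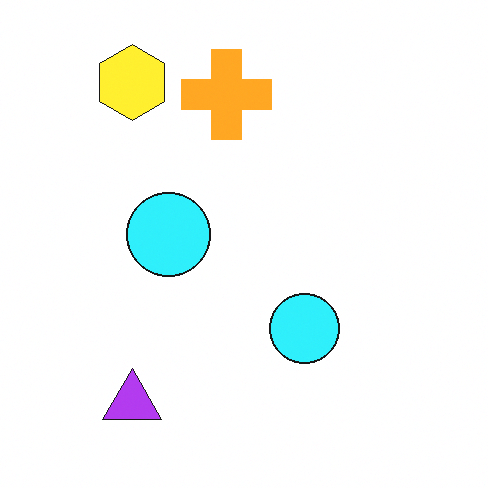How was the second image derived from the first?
The second image is the first brightened a little.

Every pixel — background and shapes alike — is uniformly brightened.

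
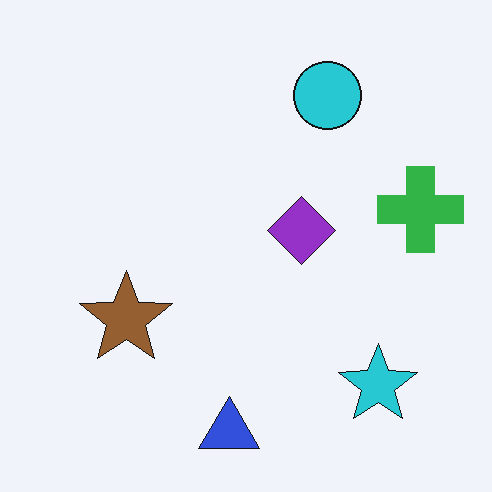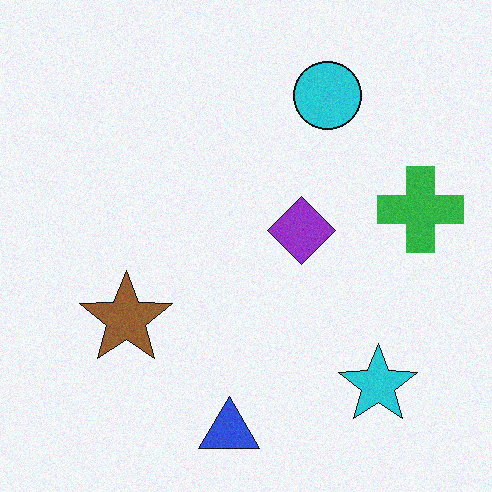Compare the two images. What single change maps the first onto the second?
The image was degraded with a light layer of grain.

Random speckle covers the whole image, including the flat background.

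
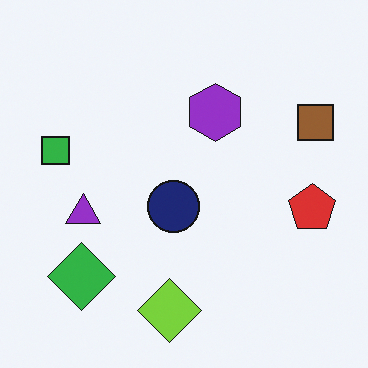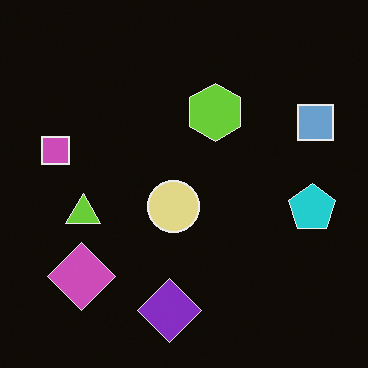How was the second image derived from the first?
It was color-inverted (negative).

The light background has become dark and every shape's color is its complement — a photographic negative.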